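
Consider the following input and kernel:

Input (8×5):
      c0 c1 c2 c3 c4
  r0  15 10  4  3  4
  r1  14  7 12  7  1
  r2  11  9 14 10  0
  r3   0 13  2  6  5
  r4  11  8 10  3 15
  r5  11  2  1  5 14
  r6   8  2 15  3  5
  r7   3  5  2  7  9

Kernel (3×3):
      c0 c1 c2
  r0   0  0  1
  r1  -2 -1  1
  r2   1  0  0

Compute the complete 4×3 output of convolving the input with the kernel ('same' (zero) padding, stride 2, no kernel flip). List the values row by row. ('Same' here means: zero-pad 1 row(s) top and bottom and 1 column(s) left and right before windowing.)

-5 -14 -3
5 -2 -14
10 -15 -16
-4 -6 -4

Output[0,0]: The receptive field on the zero-padded input at this output position is [0 0 0 / 0 15 10 / 0 14 7]. Elementwise product with the kernel and sum: 0·1 + 0·-2 + 15·-1 + 10·1 + 0·1.
Output[0,1]: The receptive field on the zero-padded input at this output position is [0 0 0 / 10 4 3 / 7 12 7]. Elementwise product with the kernel and sum: 0·1 + 10·-2 + 4·-1 + 3·1 + 7·1.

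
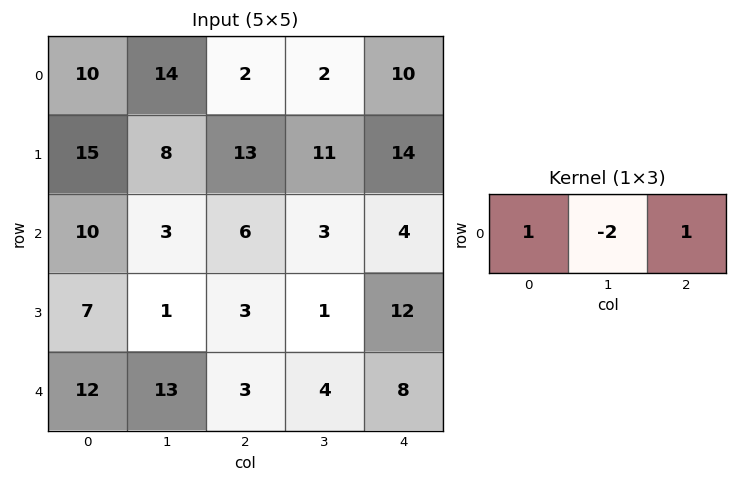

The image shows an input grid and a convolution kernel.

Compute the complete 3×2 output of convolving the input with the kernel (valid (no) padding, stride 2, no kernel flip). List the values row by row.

Output[0,0]: The receptive field on the input at this output position is [10 14 2]. Elementwise product with the kernel and sum: 10·1 + 14·-2 + 2·1.
Output[0,1]: The receptive field on the input at this output position is [2 2 10]. Elementwise product with the kernel and sum: 2·1 + 2·-2 + 10·1.

-16 8
10 4
-11 3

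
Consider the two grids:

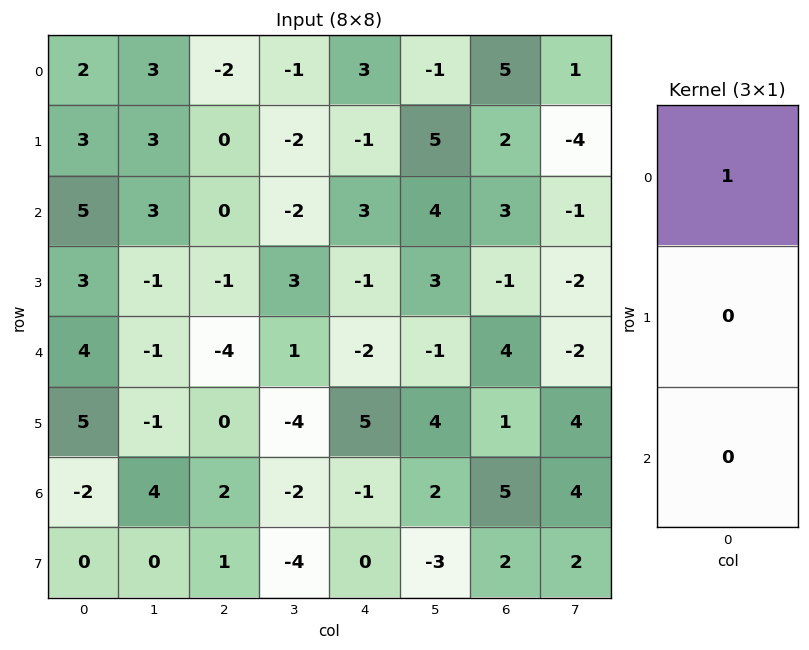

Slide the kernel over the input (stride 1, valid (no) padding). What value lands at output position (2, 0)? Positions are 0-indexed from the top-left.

5

The receptive field on the input at this output position is [5 / 3 / 4]. Elementwise product with the kernel and sum: 5·1.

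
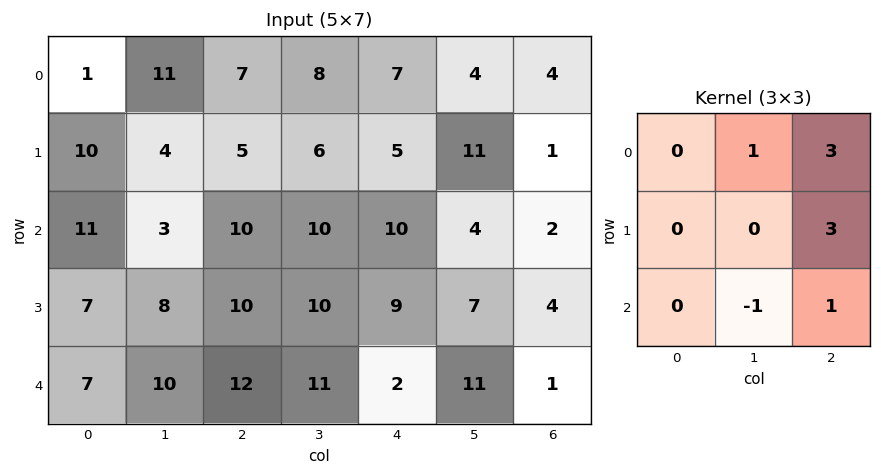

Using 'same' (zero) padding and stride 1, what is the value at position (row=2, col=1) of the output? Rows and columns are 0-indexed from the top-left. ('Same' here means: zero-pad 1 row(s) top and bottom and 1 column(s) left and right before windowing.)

51

The receptive field on the zero-padded input at this output position is [10 4 5 / 11 3 10 / 7 8 10]. Elementwise product with the kernel and sum: 4·1 + 5·3 + 10·3 + 8·-1 + 10·1.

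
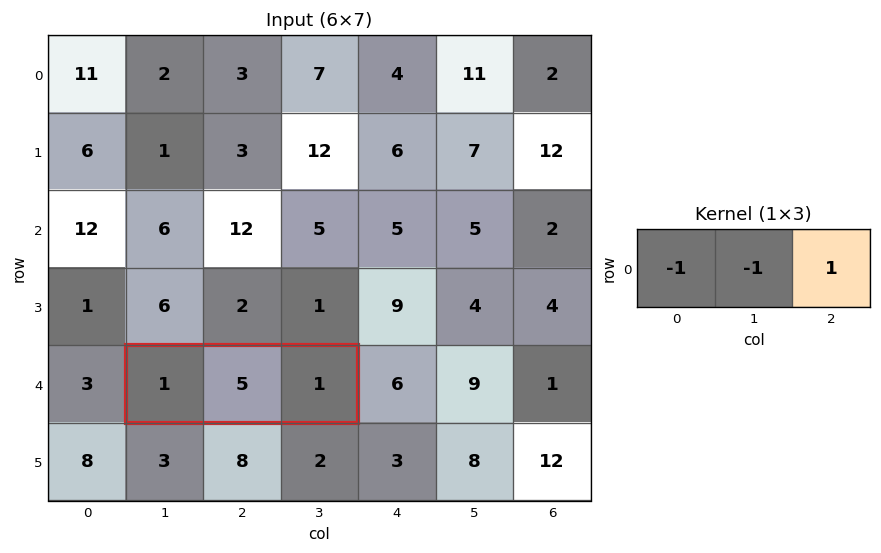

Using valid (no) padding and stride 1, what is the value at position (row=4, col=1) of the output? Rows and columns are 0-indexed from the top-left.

The receptive field on the input at this output position is [1 5 1]. Elementwise product with the kernel and sum: 1·-1 + 5·-1 + 1·1.

-5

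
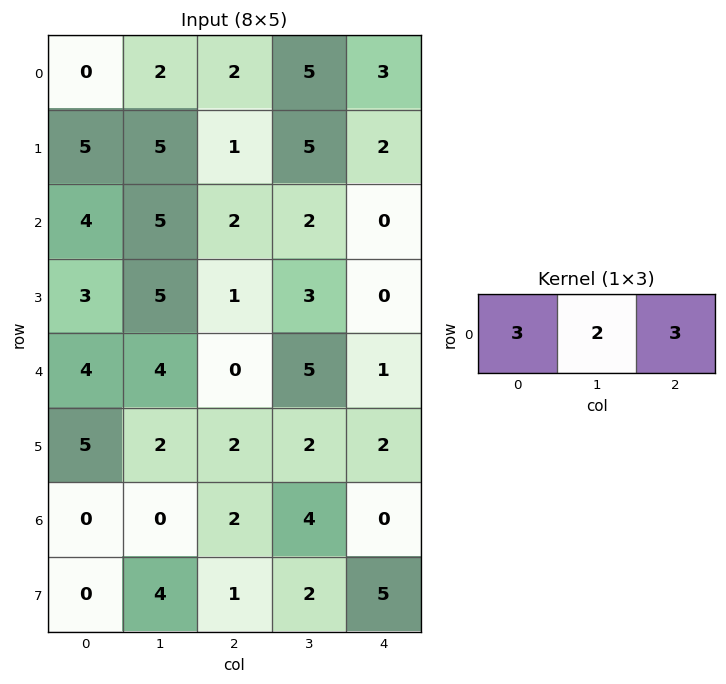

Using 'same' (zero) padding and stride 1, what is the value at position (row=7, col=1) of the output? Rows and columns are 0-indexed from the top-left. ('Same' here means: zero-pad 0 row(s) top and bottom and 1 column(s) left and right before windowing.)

The receptive field on the zero-padded input at this output position is [0 4 1]. Elementwise product with the kernel and sum: 0·3 + 4·2 + 1·3.

11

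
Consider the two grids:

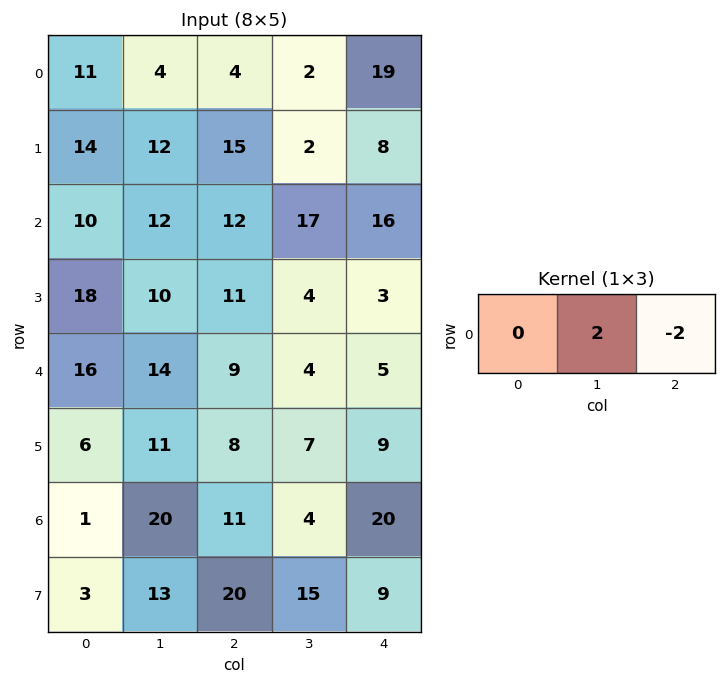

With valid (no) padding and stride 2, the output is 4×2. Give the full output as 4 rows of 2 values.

0 -34
0 2
10 -2
18 -32

Output[0,0]: The receptive field on the input at this output position is [11 4 4]. Elementwise product with the kernel and sum: 4·2 + 4·-2.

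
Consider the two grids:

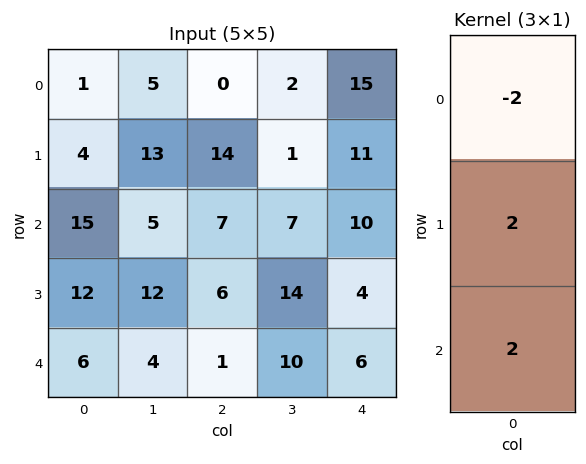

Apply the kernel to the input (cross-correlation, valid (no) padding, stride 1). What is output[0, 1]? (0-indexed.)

26

The receptive field on the input at this output position is [5 / 13 / 5]. Elementwise product with the kernel and sum: 5·-2 + 13·2 + 5·2.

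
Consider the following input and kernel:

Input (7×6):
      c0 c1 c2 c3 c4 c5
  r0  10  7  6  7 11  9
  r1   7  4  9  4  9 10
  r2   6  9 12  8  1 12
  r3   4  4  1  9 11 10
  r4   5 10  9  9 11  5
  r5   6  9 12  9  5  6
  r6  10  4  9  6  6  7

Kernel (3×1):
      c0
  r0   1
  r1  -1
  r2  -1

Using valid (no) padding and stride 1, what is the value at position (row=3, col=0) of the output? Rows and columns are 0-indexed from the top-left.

-7

The receptive field on the input at this output position is [4 / 5 / 6]. Elementwise product with the kernel and sum: 4·1 + 5·-1 + 6·-1.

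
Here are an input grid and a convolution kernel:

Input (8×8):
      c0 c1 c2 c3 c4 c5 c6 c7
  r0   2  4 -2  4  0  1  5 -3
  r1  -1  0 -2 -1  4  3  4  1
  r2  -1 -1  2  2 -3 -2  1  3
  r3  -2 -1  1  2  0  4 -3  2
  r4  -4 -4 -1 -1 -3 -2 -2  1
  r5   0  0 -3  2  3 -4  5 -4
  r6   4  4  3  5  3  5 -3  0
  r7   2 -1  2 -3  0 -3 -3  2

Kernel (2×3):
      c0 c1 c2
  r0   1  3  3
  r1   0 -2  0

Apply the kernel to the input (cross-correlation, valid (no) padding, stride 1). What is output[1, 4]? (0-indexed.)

29

The receptive field on the input at this output position is [4 3 4 / -3 -2 1]. Elementwise product with the kernel and sum: 4·1 + 3·3 + 4·3 + -2·-2.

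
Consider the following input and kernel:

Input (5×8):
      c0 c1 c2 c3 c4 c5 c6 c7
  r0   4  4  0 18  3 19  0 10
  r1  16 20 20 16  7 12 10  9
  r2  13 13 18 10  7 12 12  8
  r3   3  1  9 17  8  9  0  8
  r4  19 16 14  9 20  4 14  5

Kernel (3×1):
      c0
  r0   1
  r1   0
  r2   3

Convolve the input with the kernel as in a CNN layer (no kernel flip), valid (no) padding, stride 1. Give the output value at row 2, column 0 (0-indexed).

70

The receptive field on the input at this output position is [13 / 3 / 19]. Elementwise product with the kernel and sum: 13·1 + 19·3.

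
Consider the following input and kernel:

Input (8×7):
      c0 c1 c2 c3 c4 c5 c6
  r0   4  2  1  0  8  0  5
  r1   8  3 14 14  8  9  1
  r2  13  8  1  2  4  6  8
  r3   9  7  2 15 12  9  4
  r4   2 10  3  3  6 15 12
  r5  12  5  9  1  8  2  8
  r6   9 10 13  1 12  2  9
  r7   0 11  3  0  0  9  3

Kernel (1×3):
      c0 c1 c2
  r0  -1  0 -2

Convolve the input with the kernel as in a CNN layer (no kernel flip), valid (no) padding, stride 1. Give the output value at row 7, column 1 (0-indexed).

-11

The receptive field on the input at this output position is [11 3 0]. Elementwise product with the kernel and sum: 11·-1 + 0·-2.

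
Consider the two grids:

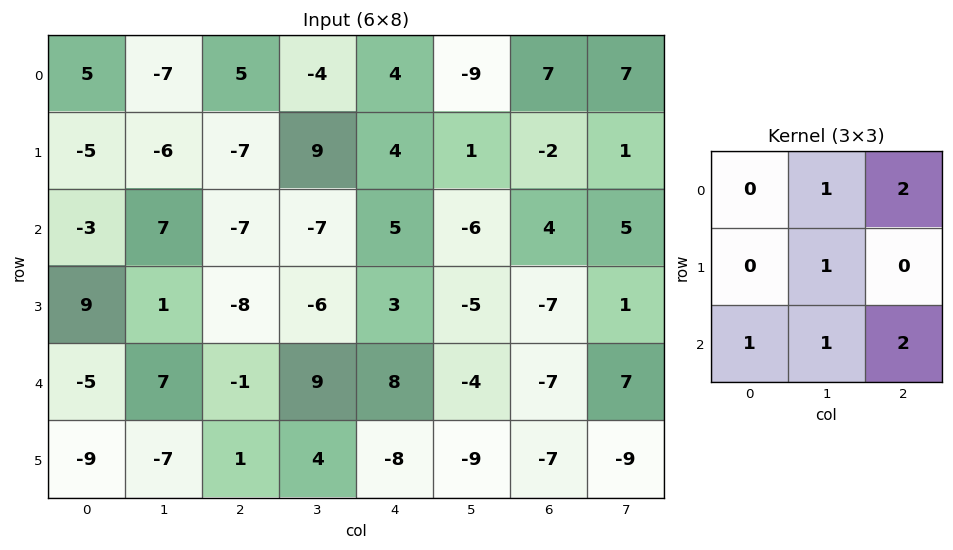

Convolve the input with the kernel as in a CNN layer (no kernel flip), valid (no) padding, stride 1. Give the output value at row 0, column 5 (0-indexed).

27

The receptive field on the input at this output position is [-9 7 7 / 1 -2 1 / -6 4 5]. Elementwise product with the kernel and sum: 7·1 + 7·2 + -2·1 + -6·1 + 4·1 + 5·2.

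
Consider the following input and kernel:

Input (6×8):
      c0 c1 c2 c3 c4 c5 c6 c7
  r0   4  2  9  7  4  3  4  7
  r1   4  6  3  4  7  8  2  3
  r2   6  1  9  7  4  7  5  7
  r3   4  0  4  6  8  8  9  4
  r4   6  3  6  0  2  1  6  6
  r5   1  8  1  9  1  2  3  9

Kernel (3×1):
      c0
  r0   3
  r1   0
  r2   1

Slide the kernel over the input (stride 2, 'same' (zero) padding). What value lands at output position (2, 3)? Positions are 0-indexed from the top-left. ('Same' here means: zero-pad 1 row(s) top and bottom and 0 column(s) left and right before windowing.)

The receptive field on the zero-padded input at this output position is [9 / 6 / 3]. Elementwise product with the kernel and sum: 9·3 + 3·1.

30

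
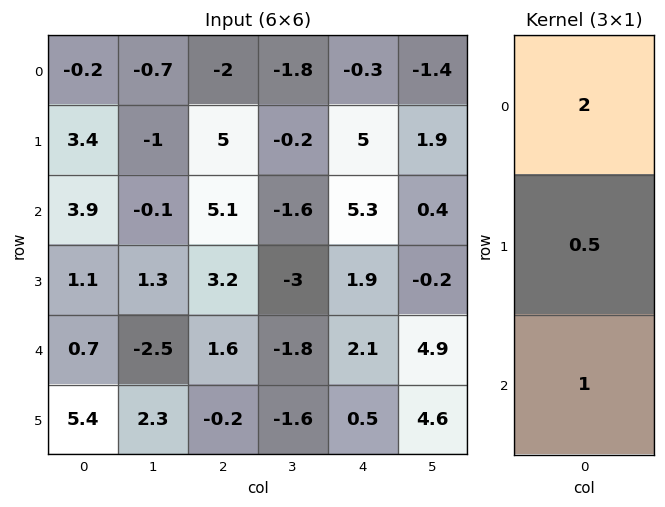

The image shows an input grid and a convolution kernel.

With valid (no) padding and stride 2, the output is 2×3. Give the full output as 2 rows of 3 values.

Output[0,0]: The receptive field on the input at this output position is [-0.2 / 3.4 / 3.9]. Elementwise product with the kernel and sum: -0.2·2 + 3.4·0.5 + 3.9·1.
Output[0,1]: The receptive field on the input at this output position is [-2 / 5 / 5.1]. Elementwise product with the kernel and sum: -2·2 + 5·0.5 + 5.1·1.

5.2 3.6 7.2
9.05 13.4 13.65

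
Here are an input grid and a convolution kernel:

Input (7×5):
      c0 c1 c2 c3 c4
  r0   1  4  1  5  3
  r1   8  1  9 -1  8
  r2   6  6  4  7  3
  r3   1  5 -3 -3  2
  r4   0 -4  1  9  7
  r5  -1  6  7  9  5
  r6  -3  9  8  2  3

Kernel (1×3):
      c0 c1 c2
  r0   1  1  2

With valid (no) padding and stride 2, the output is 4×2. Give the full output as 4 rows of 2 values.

Output[0,0]: The receptive field on the input at this output position is [1 4 1]. Elementwise product with the kernel and sum: 1·1 + 4·1 + 1·2.
Output[0,1]: The receptive field on the input at this output position is [1 5 3]. Elementwise product with the kernel and sum: 1·1 + 5·1 + 3·2.

7 12
20 17
-2 24
22 16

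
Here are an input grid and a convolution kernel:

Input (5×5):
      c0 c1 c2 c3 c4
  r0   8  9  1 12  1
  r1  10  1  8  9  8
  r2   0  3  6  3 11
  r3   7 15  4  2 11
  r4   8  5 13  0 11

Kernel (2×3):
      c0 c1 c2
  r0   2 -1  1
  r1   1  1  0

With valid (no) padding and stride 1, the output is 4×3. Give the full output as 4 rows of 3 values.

Output[0,0]: The receptive field on the input at this output position is [8 9 1 / 10 1 8]. Elementwise product with the kernel and sum: 8·2 + 9·-1 + 1·1 + 10·1 + 1·1.
Output[0,1]: The receptive field on the input at this output position is [9 1 12 / 1 8 9]. Elementwise product with the kernel and sum: 9·2 + 1·-1 + 12·1 + 1·1 + 8·1.

19 38 8
30 12 24
25 22 26
16 46 30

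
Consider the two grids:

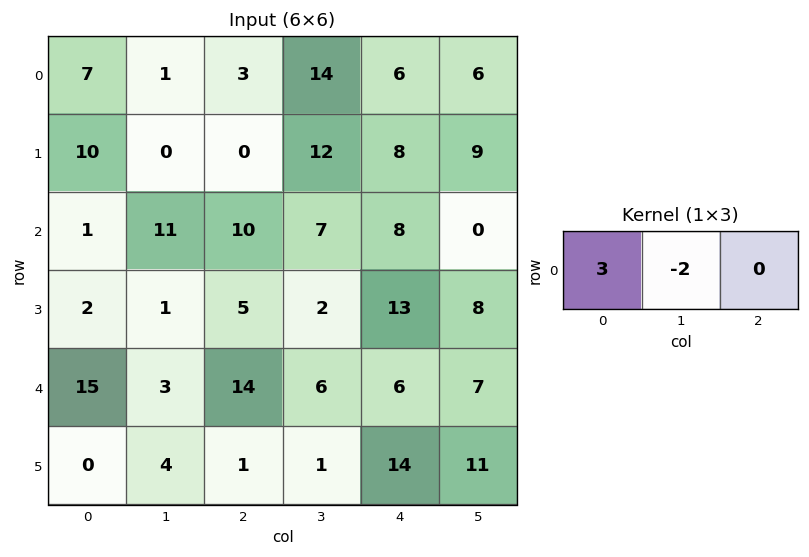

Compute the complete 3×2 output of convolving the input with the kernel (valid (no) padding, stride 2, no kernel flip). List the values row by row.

19 -19
-19 16
39 30

Output[0,0]: The receptive field on the input at this output position is [7 1 3]. Elementwise product with the kernel and sum: 7·3 + 1·-2.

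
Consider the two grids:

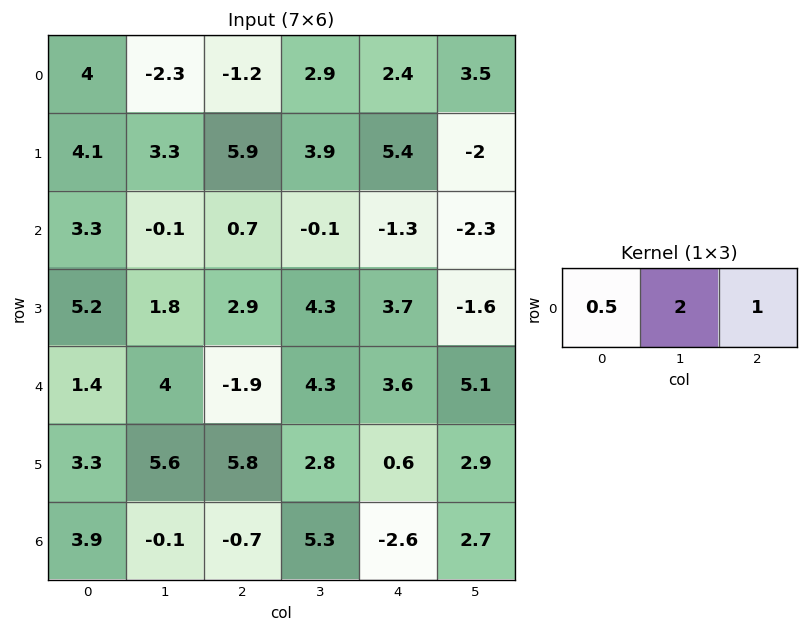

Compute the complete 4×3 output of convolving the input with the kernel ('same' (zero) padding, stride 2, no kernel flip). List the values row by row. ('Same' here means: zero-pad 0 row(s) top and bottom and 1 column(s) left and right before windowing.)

Output[0,0]: The receptive field on the zero-padded input at this output position is [0 4 -2.3]. Elementwise product with the kernel and sum: 0·0.5 + 4·2 + -2.3·1.

5.7 -0.65 9.75
6.5 1.25 -4.95
6.8 2.5 14.45
7.7 3.85 0.15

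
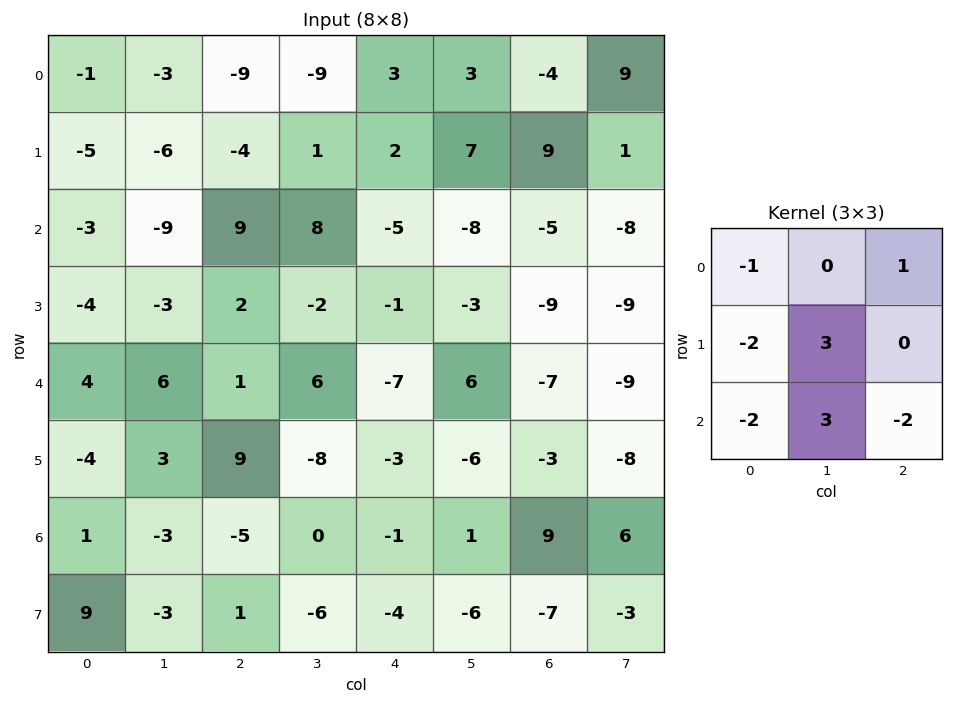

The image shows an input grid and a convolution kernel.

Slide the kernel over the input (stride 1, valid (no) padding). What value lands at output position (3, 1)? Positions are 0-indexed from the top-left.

The receptive field on the input at this output position is [-3 2 -2 / 6 1 6 / 3 9 -8]. Elementwise product with the kernel and sum: -3·-1 + -2·1 + 6·-2 + 1·3 + 3·-2 + 9·3 + -8·-2.

29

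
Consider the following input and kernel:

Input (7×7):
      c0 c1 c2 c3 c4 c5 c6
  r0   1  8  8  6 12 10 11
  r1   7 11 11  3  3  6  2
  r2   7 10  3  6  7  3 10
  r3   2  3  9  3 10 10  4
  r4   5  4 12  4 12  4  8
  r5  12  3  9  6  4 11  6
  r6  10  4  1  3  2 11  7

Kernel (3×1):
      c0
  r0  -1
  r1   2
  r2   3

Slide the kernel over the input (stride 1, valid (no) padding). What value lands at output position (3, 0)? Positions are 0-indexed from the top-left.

The receptive field on the input at this output position is [2 / 5 / 12]. Elementwise product with the kernel and sum: 2·-1 + 5·2 + 12·3.

44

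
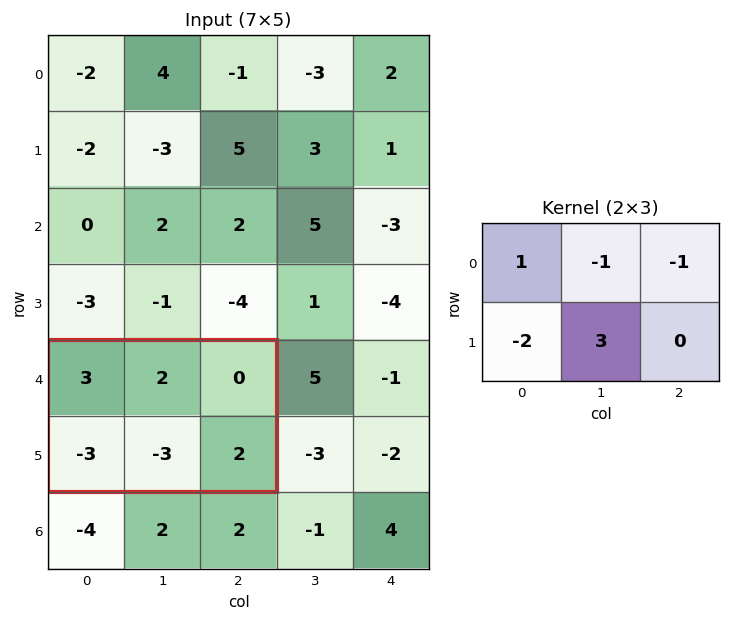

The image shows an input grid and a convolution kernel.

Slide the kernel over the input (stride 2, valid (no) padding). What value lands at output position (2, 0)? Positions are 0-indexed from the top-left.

-2

The receptive field on the input at this output position is [3 2 0 / -3 -3 2]. Elementwise product with the kernel and sum: 3·1 + 2·-1 + 0·-1 + -3·-2 + -3·3.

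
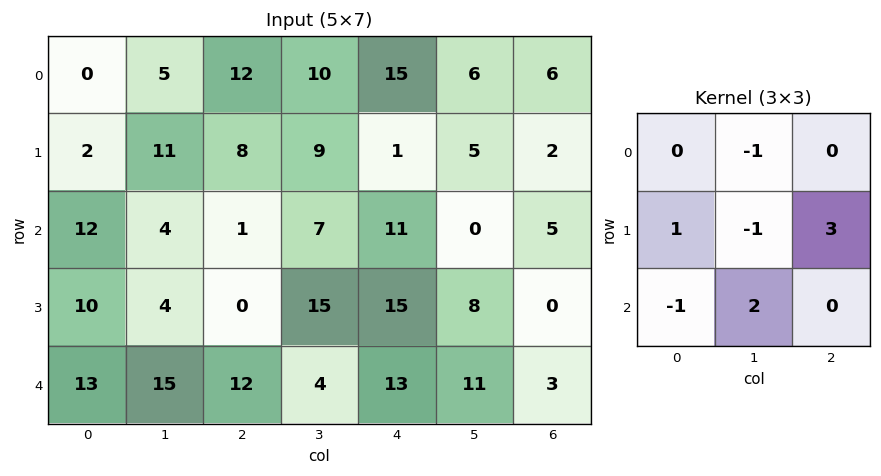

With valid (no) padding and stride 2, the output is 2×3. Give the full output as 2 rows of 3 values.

Output[0,0]: The receptive field on the input at this output position is [0 5 12 / 2 11 8 / 12 4 1]. Elementwise product with the kernel and sum: 5·-1 + 2·1 + 11·-1 + 8·3 + 12·-1 + 4·2.

6 5 -15
19 19 16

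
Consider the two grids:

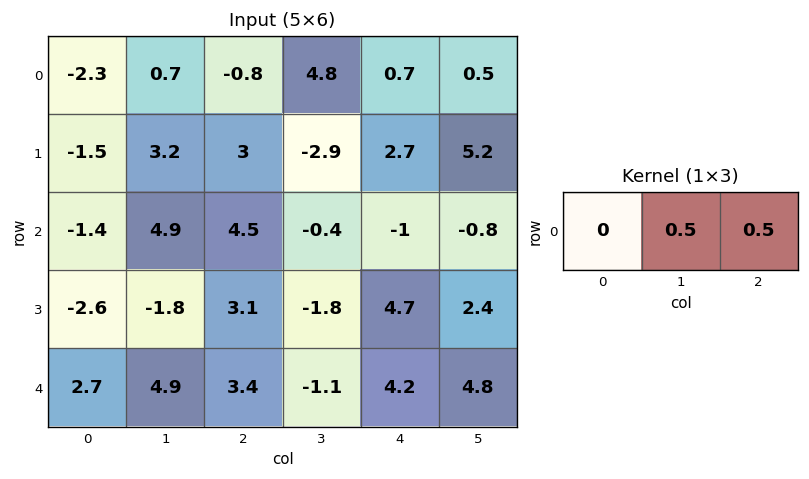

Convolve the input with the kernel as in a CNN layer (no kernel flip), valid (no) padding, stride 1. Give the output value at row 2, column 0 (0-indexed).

The receptive field on the input at this output position is [-1.4 4.9 4.5]. Elementwise product with the kernel and sum: 4.9·0.5 + 4.5·0.5.

4.7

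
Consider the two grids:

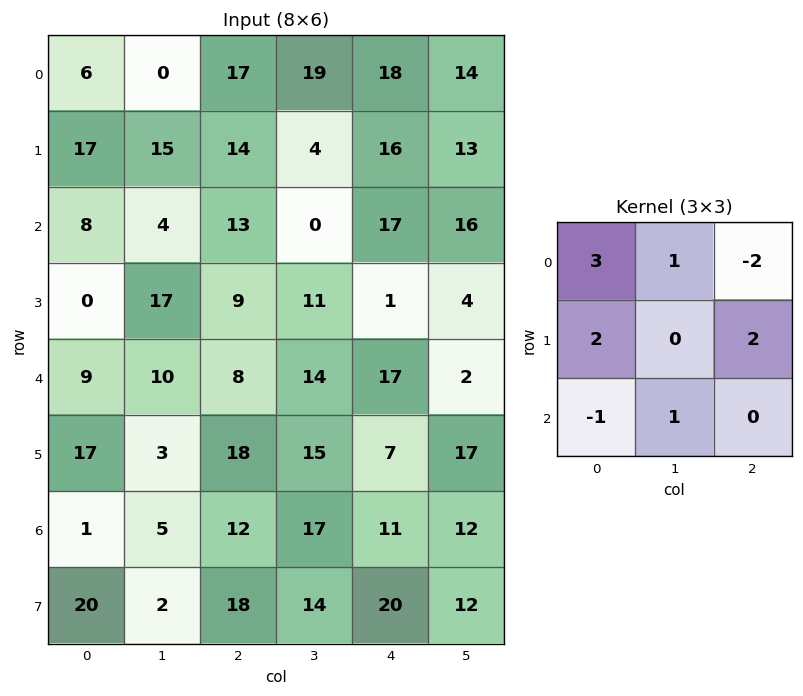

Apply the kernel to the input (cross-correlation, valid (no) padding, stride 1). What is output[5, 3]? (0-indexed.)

The receptive field on the input at this output position is [15 7 17 / 17 11 12 / 14 20 12]. Elementwise product with the kernel and sum: 15·3 + 7·1 + 17·-2 + 17·2 + 12·2 + 14·-1 + 20·1.

82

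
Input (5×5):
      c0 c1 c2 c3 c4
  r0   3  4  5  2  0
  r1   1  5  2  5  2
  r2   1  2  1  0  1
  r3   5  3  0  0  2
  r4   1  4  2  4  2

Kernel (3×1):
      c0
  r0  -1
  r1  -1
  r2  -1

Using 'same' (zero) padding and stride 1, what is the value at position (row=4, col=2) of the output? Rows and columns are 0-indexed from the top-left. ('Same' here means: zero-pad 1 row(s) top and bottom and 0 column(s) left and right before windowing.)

The receptive field on the zero-padded input at this output position is [0 / 2 / 0]. Elementwise product with the kernel and sum: 0·-1 + 2·-1 + 0·-1.

-2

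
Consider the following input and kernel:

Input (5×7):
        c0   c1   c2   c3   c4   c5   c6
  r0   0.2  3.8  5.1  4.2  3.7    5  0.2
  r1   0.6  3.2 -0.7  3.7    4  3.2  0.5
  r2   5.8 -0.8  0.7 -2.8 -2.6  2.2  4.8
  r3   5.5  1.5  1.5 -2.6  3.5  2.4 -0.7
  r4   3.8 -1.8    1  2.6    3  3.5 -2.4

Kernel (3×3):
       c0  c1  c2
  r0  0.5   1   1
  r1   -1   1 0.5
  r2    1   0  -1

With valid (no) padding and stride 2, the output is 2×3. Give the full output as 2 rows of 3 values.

16.35 20.15 -0.9
2.35 -9.4 9.65

Output[0,0]: The receptive field on the input at this output position is [0.2 3.8 5.1 / 0.6 3.2 -0.7 / 5.8 -0.8 0.7]. Elementwise product with the kernel and sum: 0.2·0.5 + 3.8·1 + 5.1·1 + 0.6·-1 + 3.2·1 + -0.7·0.5 + 5.8·1 + 0.7·-1.
Output[0,1]: The receptive field on the input at this output position is [5.1 4.2 3.7 / -0.7 3.7 4 / 0.7 -2.8 -2.6]. Elementwise product with the kernel and sum: 5.1·0.5 + 4.2·1 + 3.7·1 + -0.7·-1 + 3.7·1 + 4·0.5 + 0.7·1 + -2.6·-1.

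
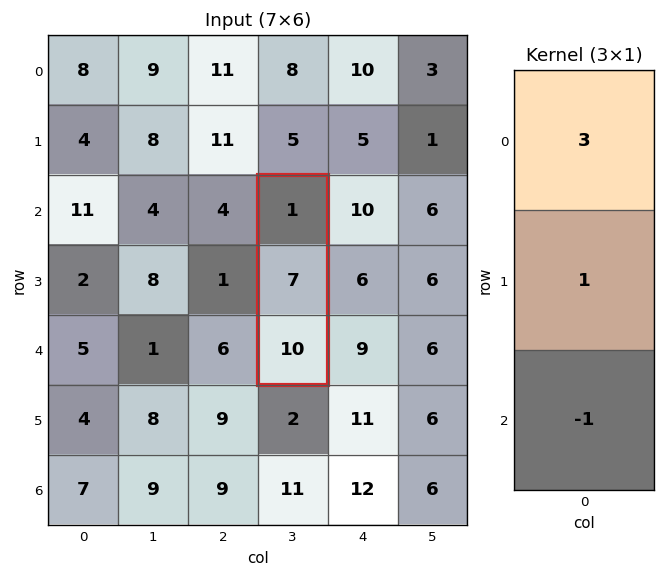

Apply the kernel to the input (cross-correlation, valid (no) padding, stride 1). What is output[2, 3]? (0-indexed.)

The receptive field on the input at this output position is [1 / 7 / 10]. Elementwise product with the kernel and sum: 1·3 + 7·1 + 10·-1.

0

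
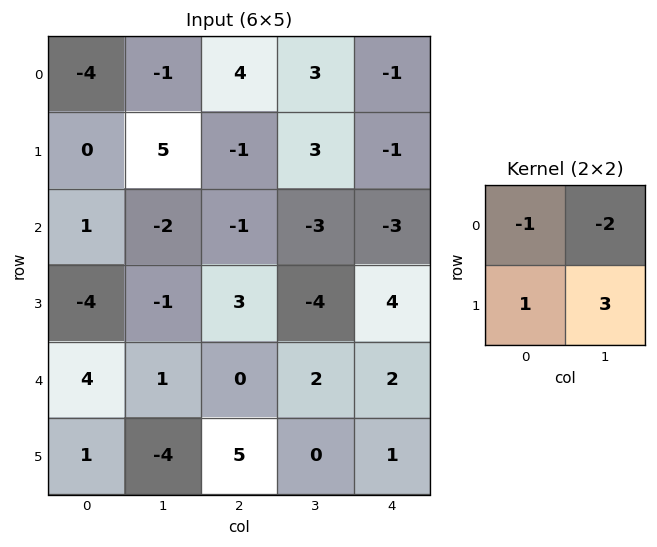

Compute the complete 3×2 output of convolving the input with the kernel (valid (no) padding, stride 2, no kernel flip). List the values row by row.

21 -2
-4 -2
-17 1

Output[0,0]: The receptive field on the input at this output position is [-4 -1 / 0 5]. Elementwise product with the kernel and sum: -4·-1 + -1·-2 + 0·1 + 5·3.
Output[0,1]: The receptive field on the input at this output position is [4 3 / -1 3]. Elementwise product with the kernel and sum: 4·-1 + 3·-2 + -1·1 + 3·3.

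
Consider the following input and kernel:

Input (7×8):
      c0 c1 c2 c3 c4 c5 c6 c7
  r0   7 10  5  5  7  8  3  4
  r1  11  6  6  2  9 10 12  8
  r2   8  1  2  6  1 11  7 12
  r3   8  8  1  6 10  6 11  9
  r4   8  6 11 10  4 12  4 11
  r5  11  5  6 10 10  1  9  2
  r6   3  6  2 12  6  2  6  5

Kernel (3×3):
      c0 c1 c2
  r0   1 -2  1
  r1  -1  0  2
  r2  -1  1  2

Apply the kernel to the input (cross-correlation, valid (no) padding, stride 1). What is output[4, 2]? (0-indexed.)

The receptive field on the input at this output position is [11 10 4 / 6 10 10 / 2 12 6]. Elementwise product with the kernel and sum: 11·1 + 10·-2 + 4·1 + 6·-1 + 10·2 + 2·-1 + 12·1 + 6·2.

31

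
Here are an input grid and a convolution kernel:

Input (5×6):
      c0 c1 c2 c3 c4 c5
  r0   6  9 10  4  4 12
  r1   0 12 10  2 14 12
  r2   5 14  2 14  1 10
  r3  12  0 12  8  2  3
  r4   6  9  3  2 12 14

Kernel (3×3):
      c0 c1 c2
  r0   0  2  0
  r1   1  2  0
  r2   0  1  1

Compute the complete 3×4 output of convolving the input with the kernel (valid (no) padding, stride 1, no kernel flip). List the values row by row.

58 68 37 49
69 58 44 49
52 33 70 40

Output[0,0]: The receptive field on the input at this output position is [6 9 10 / 0 12 10 / 5 14 2]. Elementwise product with the kernel and sum: 9·2 + 0·1 + 12·2 + 14·1 + 2·1.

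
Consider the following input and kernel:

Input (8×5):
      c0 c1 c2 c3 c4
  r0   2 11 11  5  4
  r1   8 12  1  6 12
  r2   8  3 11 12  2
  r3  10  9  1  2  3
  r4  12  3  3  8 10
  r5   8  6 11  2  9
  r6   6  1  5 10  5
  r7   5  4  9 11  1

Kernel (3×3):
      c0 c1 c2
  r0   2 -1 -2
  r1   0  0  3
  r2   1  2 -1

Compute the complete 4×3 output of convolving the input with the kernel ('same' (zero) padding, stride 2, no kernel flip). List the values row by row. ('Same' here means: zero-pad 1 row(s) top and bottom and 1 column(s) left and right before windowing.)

37 23 30
-12 56 8
-9 63 21
-11 38 8

Output[0,0]: The receptive field on the zero-padded input at this output position is [0 0 0 / 0 2 11 / 0 8 12]. Elementwise product with the kernel and sum: 0·2 + 0·-1 + 0·-2 + 11·3 + 0·1 + 8·2 + 12·-1.
Output[0,1]: The receptive field on the zero-padded input at this output position is [0 0 0 / 11 11 5 / 12 1 6]. Elementwise product with the kernel and sum: 0·2 + 0·-1 + 0·-2 + 5·3 + 12·1 + 1·2 + 6·-1.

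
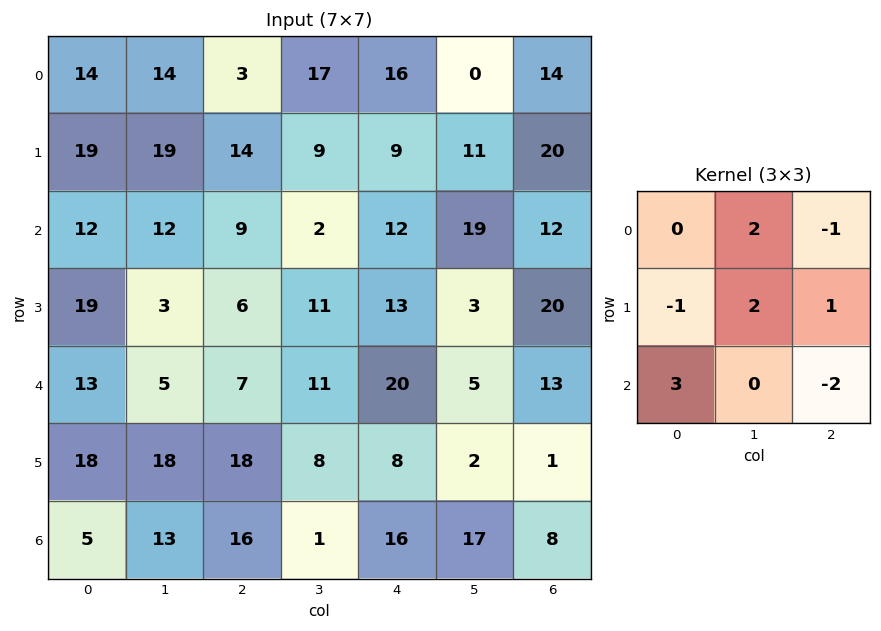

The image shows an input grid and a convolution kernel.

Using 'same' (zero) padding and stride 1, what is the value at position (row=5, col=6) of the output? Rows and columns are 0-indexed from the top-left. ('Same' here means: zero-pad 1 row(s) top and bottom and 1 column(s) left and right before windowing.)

The receptive field on the zero-padded input at this output position is [5 13 0 / 2 1 0 / 17 8 0]. Elementwise product with the kernel and sum: 13·2 + 0·-1 + 2·-1 + 1·2 + 0·1 + 17·3 + 0·-2.

77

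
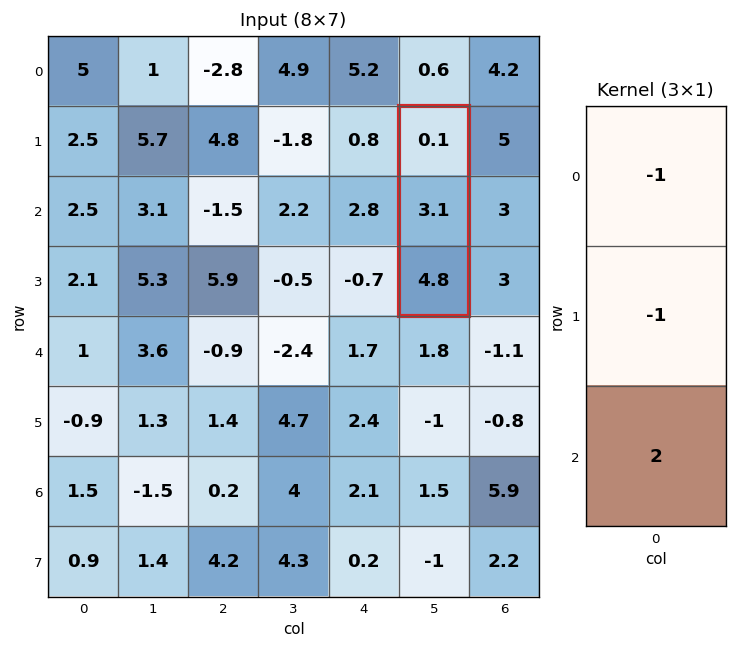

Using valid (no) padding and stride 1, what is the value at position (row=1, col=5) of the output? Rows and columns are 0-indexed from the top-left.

The receptive field on the input at this output position is [0.1 / 3.1 / 4.8]. Elementwise product with the kernel and sum: 0.1·-1 + 3.1·-1 + 4.8·2.

6.4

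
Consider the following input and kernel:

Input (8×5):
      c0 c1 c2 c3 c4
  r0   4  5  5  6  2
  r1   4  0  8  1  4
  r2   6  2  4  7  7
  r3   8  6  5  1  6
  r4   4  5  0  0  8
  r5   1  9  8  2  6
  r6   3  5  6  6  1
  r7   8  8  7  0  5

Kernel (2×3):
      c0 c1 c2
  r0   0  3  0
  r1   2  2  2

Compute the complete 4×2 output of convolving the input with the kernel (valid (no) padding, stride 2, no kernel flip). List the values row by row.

Output[0,0]: The receptive field on the input at this output position is [4 5 5 / 4 0 8]. Elementwise product with the kernel and sum: 5·3 + 4·2 + 0·2 + 8·2.

39 44
44 45
51 32
61 42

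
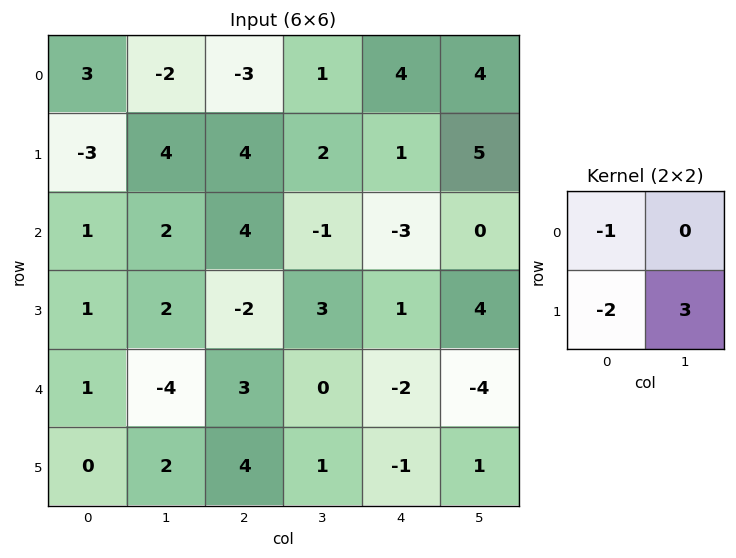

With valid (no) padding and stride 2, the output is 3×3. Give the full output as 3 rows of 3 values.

Output[0,0]: The receptive field on the input at this output position is [3 -2 / -3 4]. Elementwise product with the kernel and sum: 3·-1 + -3·-2 + 4·3.
Output[0,1]: The receptive field on the input at this output position is [-3 1 / 4 2]. Elementwise product with the kernel and sum: -3·-1 + 4·-2 + 2·3.

15 1 9
3 9 13
5 -8 7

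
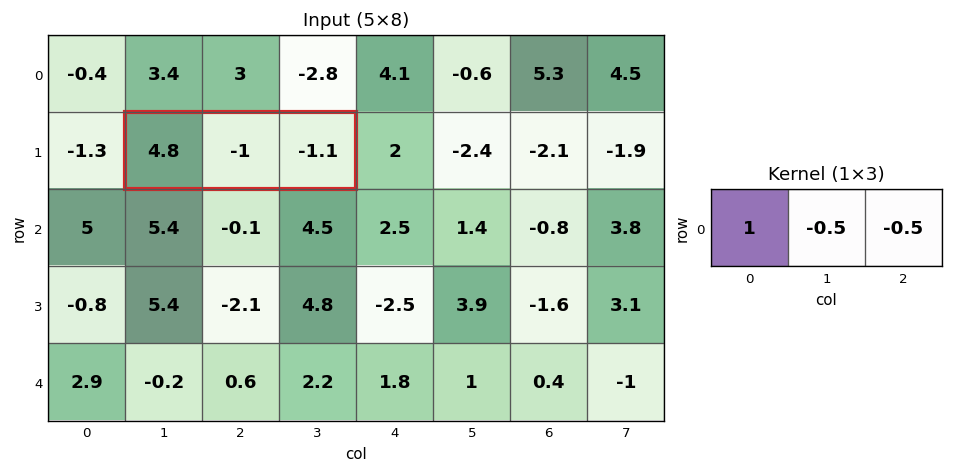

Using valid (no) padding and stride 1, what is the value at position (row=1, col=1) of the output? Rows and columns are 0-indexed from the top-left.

5.85

The receptive field on the input at this output position is [4.8 -1 -1.1]. Elementwise product with the kernel and sum: 4.8·1 + -1·-0.5 + -1.1·-0.5.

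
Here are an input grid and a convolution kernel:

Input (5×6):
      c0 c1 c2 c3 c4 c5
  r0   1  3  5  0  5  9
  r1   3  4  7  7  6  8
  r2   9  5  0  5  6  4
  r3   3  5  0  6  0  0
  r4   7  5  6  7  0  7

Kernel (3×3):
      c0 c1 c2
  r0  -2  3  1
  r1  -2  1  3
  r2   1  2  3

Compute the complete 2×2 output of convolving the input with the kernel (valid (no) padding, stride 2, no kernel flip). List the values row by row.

50 34
31 47

Output[0,0]: The receptive field on the input at this output position is [1 3 5 / 3 4 7 / 9 5 0]. Elementwise product with the kernel and sum: 1·-2 + 3·3 + 5·1 + 3·-2 + 4·1 + 7·3 + 9·1 + 5·2 + 0·3.
Output[0,1]: The receptive field on the input at this output position is [5 0 5 / 7 7 6 / 0 5 6]. Elementwise product with the kernel and sum: 5·-2 + 0·3 + 5·1 + 7·-2 + 7·1 + 6·3 + 0·1 + 5·2 + 6·3.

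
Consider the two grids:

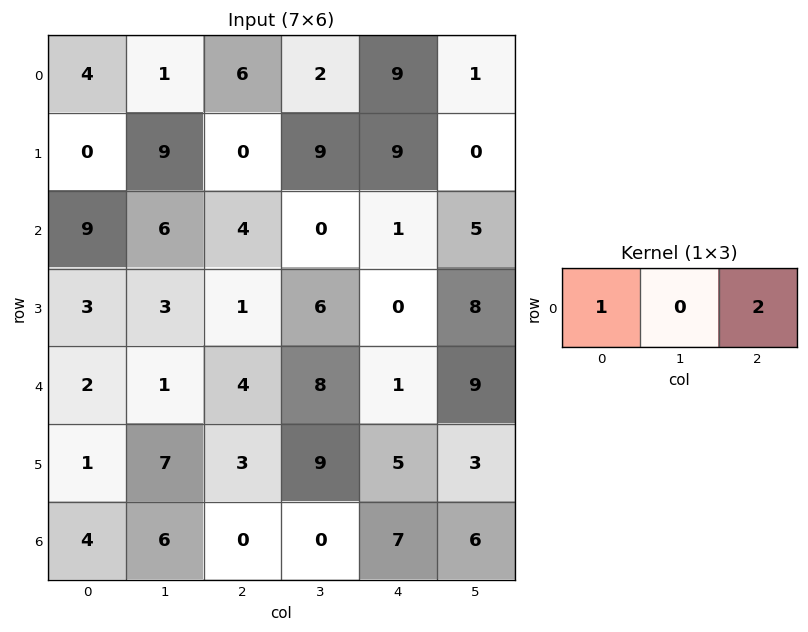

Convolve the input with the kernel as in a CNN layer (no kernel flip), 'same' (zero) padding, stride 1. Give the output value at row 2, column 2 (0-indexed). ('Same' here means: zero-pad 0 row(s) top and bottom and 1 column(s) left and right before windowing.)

6

The receptive field on the zero-padded input at this output position is [6 4 0]. Elementwise product with the kernel and sum: 6·1 + 0·2.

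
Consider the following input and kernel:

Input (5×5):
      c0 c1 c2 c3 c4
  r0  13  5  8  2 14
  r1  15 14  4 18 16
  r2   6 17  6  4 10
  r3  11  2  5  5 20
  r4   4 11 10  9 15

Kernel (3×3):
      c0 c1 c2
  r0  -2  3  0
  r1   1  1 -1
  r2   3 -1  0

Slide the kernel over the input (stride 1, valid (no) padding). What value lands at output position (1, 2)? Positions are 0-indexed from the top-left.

The receptive field on the input at this output position is [4 18 16 / 6 4 10 / 5 5 20]. Elementwise product with the kernel and sum: 4·-2 + 18·3 + 6·1 + 4·1 + 10·-1 + 5·3 + 5·-1.

56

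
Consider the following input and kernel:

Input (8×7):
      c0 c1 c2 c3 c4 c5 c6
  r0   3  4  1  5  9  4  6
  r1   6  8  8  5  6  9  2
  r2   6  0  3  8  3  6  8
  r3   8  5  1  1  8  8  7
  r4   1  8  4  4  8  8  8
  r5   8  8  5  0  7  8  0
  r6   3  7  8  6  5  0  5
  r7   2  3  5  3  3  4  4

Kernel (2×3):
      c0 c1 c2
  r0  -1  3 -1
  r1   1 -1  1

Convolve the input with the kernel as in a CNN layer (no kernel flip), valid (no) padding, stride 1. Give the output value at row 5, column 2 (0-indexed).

-5

The receptive field on the input at this output position is [5 0 7 / 8 6 5]. Elementwise product with the kernel and sum: 5·-1 + 0·3 + 7·-1 + 8·1 + 6·-1 + 5·1.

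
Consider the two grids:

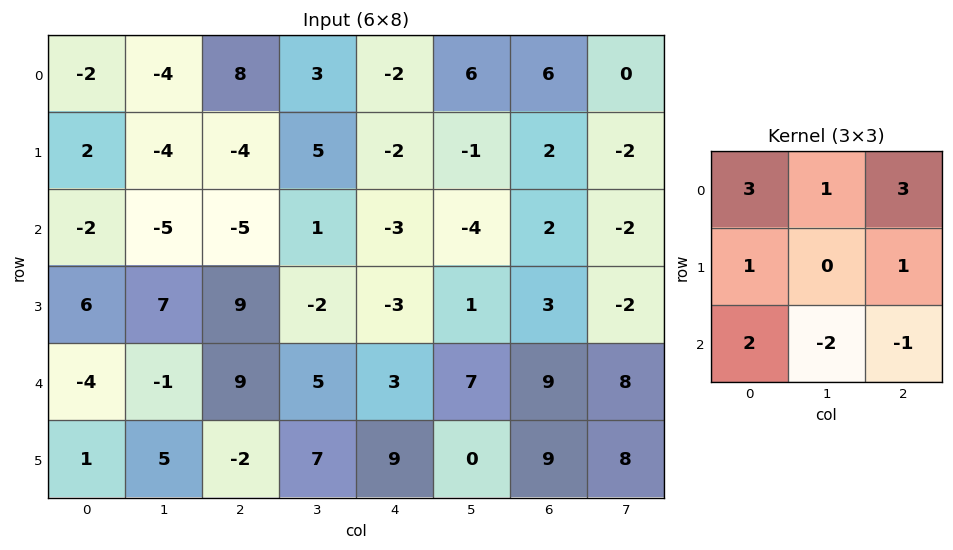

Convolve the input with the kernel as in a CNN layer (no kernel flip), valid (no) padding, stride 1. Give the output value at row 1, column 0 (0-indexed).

The receptive field on the input at this output position is [2 -4 -4 / -2 -5 -5 / 6 7 9]. Elementwise product with the kernel and sum: 2·3 + -4·1 + -4·3 + -2·1 + -5·1 + 6·2 + 7·-2 + 9·-1.

-28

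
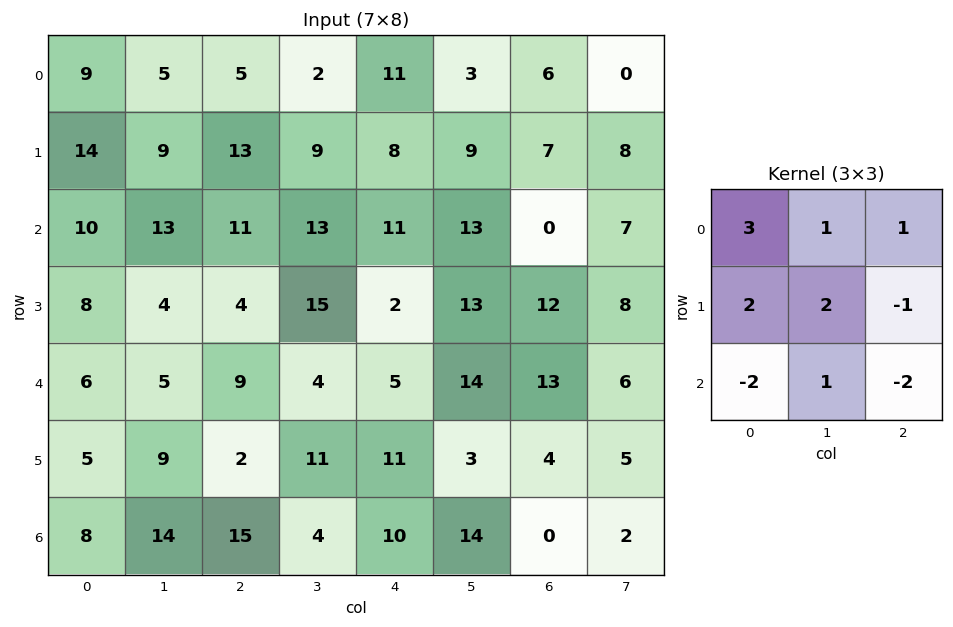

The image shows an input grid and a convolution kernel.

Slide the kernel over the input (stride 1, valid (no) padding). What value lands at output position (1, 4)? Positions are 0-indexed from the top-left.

73

The receptive field on the input at this output position is [8 9 7 / 11 13 0 / 2 13 12]. Elementwise product with the kernel and sum: 8·3 + 9·1 + 7·1 + 11·2 + 13·2 + 0·-1 + 2·-2 + 13·1 + 12·-2.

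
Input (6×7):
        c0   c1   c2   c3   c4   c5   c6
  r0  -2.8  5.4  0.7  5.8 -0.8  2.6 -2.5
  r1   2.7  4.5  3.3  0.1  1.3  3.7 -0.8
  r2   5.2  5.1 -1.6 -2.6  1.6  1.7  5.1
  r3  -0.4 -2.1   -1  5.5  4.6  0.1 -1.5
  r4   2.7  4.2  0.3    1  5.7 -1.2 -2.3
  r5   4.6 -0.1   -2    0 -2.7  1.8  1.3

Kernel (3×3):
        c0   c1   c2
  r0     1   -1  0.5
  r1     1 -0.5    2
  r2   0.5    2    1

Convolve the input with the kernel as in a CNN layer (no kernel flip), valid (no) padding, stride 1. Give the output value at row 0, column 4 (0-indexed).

2.5

The receptive field on the input at this output position is [-0.8 2.6 -2.5 / 1.3 3.7 -0.8 / 1.6 1.7 5.1]. Elementwise product with the kernel and sum: -0.8·1 + 2.6·-1 + -2.5·0.5 + 1.3·1 + 3.7·-0.5 + -0.8·2 + 1.6·0.5 + 1.7·2 + 5.1·1.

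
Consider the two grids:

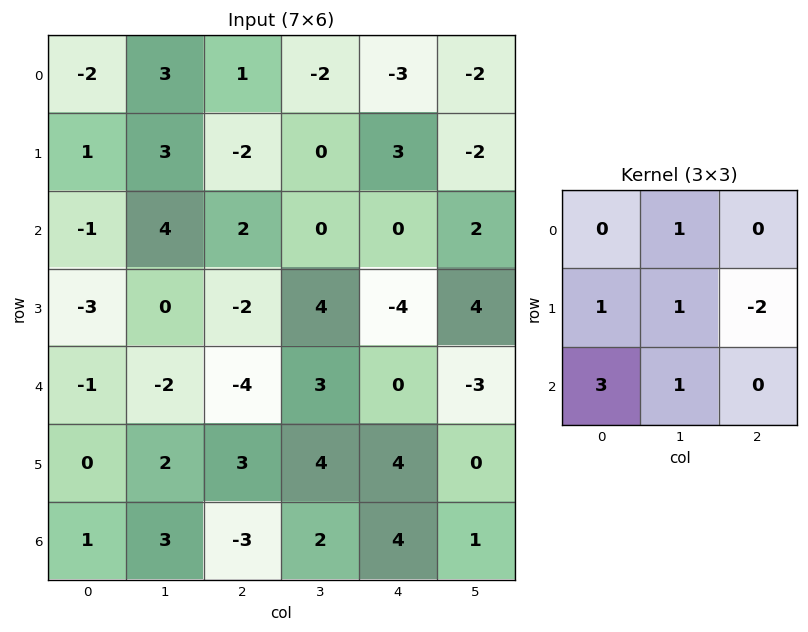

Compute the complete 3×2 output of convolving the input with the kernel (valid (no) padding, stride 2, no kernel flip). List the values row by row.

Output[0,0]: The receptive field on the input at this output position is [-2 3 1 / 1 3 -2 / -1 4 2]. Elementwise product with the kernel and sum: 3·1 + 1·1 + 3·1 + -2·-2 + -1·3 + 4·1.

12 -4
0 1
0 -5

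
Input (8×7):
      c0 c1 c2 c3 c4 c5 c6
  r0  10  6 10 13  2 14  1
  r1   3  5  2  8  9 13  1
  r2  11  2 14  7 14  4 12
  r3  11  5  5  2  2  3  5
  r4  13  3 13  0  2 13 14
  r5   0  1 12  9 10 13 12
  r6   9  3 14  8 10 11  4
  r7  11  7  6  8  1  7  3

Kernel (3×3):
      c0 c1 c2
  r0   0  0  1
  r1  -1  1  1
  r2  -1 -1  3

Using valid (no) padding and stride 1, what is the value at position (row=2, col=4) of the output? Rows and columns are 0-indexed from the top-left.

The receptive field on the input at this output position is [14 4 12 / 2 3 5 / 2 13 14]. Elementwise product with the kernel and sum: 12·1 + 2·-1 + 3·1 + 5·1 + 2·-1 + 13·-1 + 14·3.

45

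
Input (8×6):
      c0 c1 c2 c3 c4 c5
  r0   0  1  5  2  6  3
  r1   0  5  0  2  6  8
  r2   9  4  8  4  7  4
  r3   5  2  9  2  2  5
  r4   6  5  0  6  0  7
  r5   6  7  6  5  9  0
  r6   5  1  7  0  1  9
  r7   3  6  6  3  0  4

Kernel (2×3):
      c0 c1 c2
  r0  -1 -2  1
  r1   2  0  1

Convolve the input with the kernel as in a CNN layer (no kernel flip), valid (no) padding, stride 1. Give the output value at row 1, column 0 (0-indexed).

16

The receptive field on the input at this output position is [0 5 0 / 9 4 8]. Elementwise product with the kernel and sum: 0·-1 + 5·-2 + 0·1 + 9·2 + 8·1.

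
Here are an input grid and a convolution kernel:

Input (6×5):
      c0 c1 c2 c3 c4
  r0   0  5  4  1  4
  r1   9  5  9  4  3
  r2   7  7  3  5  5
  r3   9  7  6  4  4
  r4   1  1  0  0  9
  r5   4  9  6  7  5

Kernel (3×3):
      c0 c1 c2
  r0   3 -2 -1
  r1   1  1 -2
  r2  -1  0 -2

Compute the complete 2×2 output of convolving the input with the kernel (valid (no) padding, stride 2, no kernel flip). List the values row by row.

Output[0,0]: The receptive field on the input at this output position is [0 5 4 / 9 5 9 / 7 7 3]. Elementwise product with the kernel and sum: 0·3 + 5·-2 + 4·-1 + 9·1 + 5·1 + 9·-2 + 7·-1 + 3·-2.

-31 0
7 -22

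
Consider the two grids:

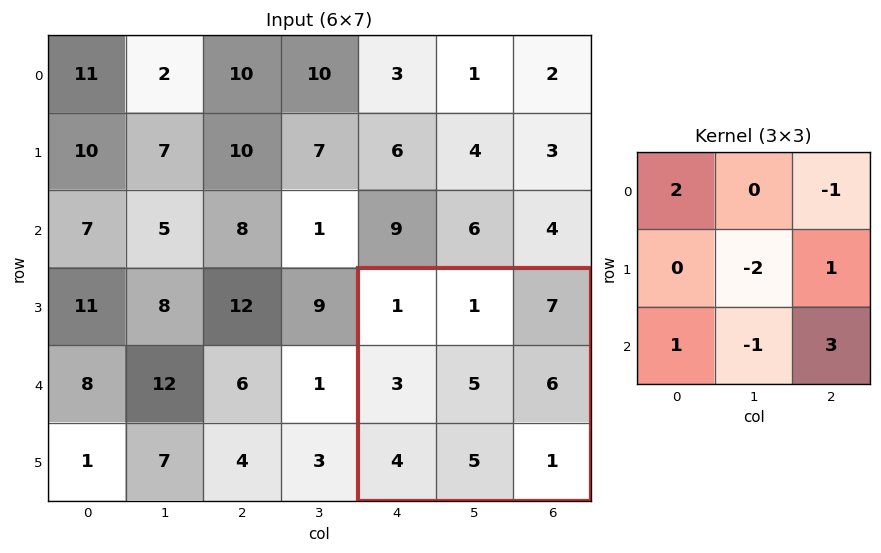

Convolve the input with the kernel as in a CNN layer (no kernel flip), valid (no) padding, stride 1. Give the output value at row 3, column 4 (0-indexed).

-7

The receptive field on the input at this output position is [1 1 7 / 3 5 6 / 4 5 1]. Elementwise product with the kernel and sum: 1·2 + 7·-1 + 5·-2 + 6·1 + 4·1 + 5·-1 + 1·3.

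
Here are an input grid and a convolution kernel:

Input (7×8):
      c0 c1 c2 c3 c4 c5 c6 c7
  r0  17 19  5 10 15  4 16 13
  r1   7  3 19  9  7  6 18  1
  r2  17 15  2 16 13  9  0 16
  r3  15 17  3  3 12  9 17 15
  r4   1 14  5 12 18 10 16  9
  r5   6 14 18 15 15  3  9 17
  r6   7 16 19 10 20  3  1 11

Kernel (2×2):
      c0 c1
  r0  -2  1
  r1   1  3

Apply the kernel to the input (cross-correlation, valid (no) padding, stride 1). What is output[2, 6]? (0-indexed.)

The receptive field on the input at this output position is [0 16 / 17 15]. Elementwise product with the kernel and sum: 0·-2 + 16·1 + 17·1 + 15·3.

78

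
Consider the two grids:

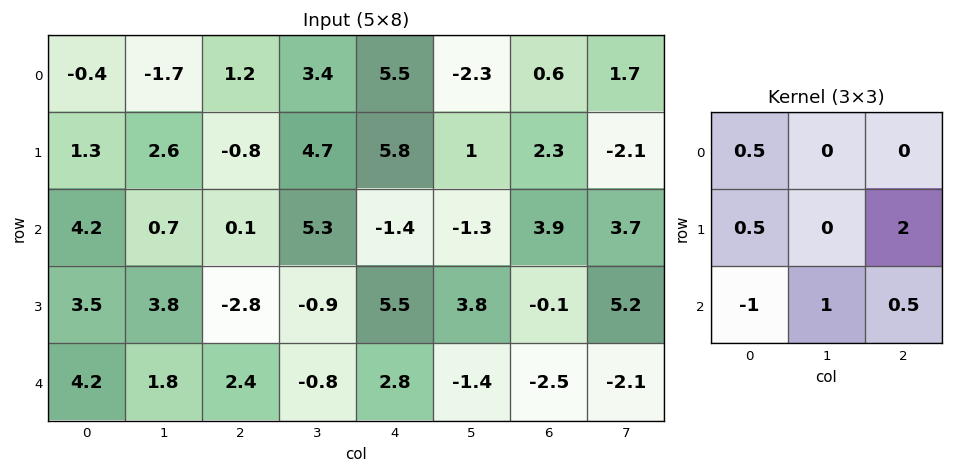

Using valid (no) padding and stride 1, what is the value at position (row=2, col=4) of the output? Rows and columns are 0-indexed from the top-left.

-3.6

The receptive field on the input at this output position is [-1.4 -1.3 3.9 / 5.5 3.8 -0.1 / 2.8 -1.4 -2.5]. Elementwise product with the kernel and sum: -1.4·0.5 + 5.5·0.5 + -0.1·2 + 2.8·-1 + -1.4·1 + -2.5·0.5.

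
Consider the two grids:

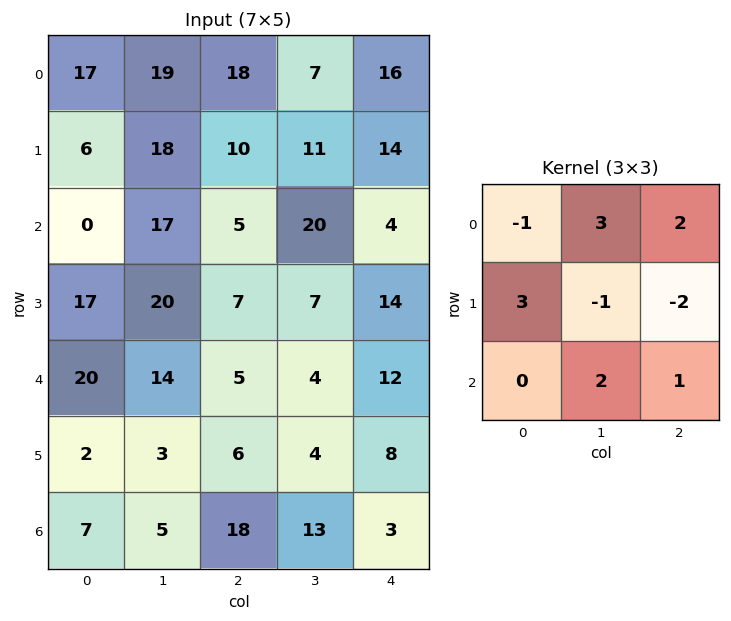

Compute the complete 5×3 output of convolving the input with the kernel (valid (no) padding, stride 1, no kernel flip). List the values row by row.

Output[0,0]: The receptive field on the input at this output position is [17 19 18 / 6 18 10 / 0 17 5]. Elementwise product with the kernel and sum: 17·-1 + 19·3 + 18·2 + 6·3 + 18·-1 + 10·-2 + 17·2 + 5·1.

95 101 70
88 61 66
111 91 69
105 60 45
51 53 58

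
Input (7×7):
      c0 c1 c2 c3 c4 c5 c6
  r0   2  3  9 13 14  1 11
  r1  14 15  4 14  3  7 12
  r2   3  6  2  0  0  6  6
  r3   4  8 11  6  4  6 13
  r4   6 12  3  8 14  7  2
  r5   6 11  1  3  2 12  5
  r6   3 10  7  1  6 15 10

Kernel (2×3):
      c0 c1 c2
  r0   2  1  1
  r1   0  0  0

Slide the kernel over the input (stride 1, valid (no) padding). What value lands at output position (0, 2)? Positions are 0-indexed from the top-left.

45

The receptive field on the input at this output position is [9 13 14 / 4 14 3]. Elementwise product with the kernel and sum: 9·2 + 13·1 + 14·1.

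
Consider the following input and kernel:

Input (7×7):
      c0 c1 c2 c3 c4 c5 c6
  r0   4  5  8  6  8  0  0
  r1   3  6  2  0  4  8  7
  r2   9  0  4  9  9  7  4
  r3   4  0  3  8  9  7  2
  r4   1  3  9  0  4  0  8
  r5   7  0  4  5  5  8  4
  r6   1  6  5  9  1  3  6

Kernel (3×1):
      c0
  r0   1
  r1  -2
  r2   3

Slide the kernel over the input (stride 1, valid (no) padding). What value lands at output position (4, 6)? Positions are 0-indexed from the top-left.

The receptive field on the input at this output position is [8 / 4 / 6]. Elementwise product with the kernel and sum: 8·1 + 4·-2 + 6·3.

18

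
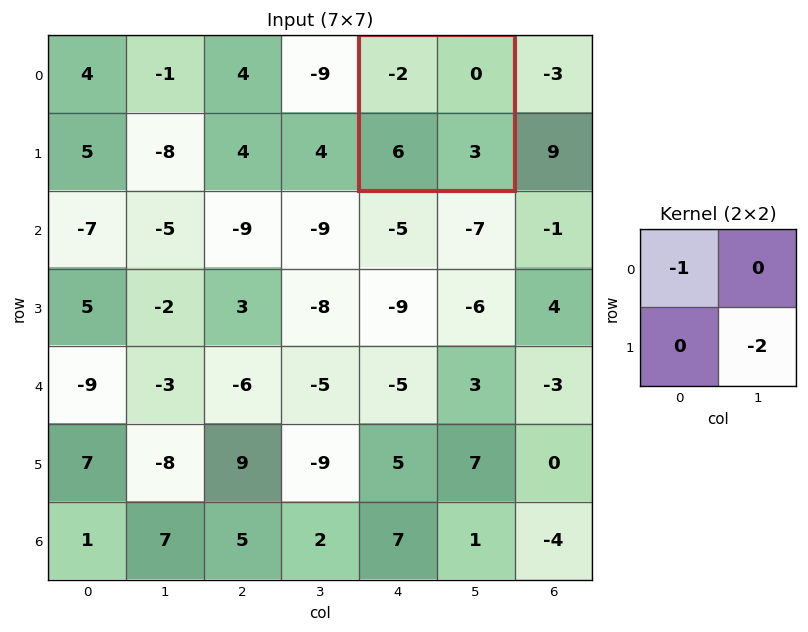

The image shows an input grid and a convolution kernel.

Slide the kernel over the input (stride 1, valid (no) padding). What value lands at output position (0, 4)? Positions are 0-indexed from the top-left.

-4

The receptive field on the input at this output position is [-2 0 / 6 3]. Elementwise product with the kernel and sum: -2·-1 + 3·-2.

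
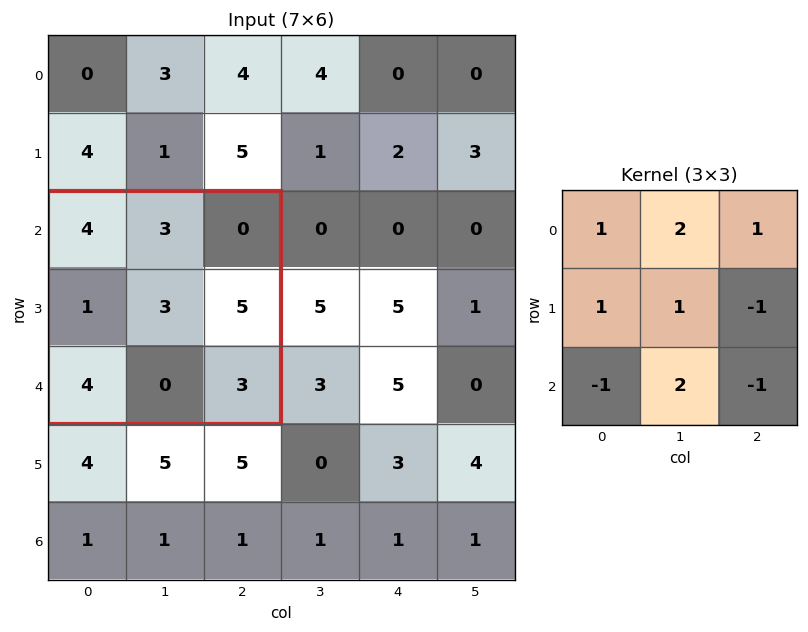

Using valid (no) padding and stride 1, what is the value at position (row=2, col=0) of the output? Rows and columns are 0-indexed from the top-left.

The receptive field on the input at this output position is [4 3 0 / 1 3 5 / 4 0 3]. Elementwise product with the kernel and sum: 4·1 + 3·2 + 0·1 + 1·1 + 3·1 + 5·-1 + 4·-1 + 0·2 + 3·-1.

2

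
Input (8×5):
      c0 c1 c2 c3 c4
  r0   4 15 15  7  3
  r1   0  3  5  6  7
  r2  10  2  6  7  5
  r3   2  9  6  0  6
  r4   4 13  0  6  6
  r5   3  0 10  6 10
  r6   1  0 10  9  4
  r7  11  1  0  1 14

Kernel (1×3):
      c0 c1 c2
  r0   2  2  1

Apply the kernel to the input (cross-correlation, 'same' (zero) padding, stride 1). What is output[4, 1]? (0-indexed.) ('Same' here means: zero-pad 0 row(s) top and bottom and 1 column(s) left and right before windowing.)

34

The receptive field on the zero-padded input at this output position is [4 13 0]. Elementwise product with the kernel and sum: 4·2 + 13·2 + 0·1.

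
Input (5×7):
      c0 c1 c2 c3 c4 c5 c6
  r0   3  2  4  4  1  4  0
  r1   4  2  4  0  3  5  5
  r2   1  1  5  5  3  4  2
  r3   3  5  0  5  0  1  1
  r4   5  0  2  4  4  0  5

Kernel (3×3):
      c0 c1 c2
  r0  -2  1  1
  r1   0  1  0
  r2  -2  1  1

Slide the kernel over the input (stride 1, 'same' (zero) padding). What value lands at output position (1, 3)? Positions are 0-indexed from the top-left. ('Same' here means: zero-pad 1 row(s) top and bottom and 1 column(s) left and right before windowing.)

-5

The receptive field on the zero-padded input at this output position is [4 4 1 / 4 0 3 / 5 5 3]. Elementwise product with the kernel and sum: 4·-2 + 4·1 + 1·1 + 0·1 + 5·-2 + 5·1 + 3·1.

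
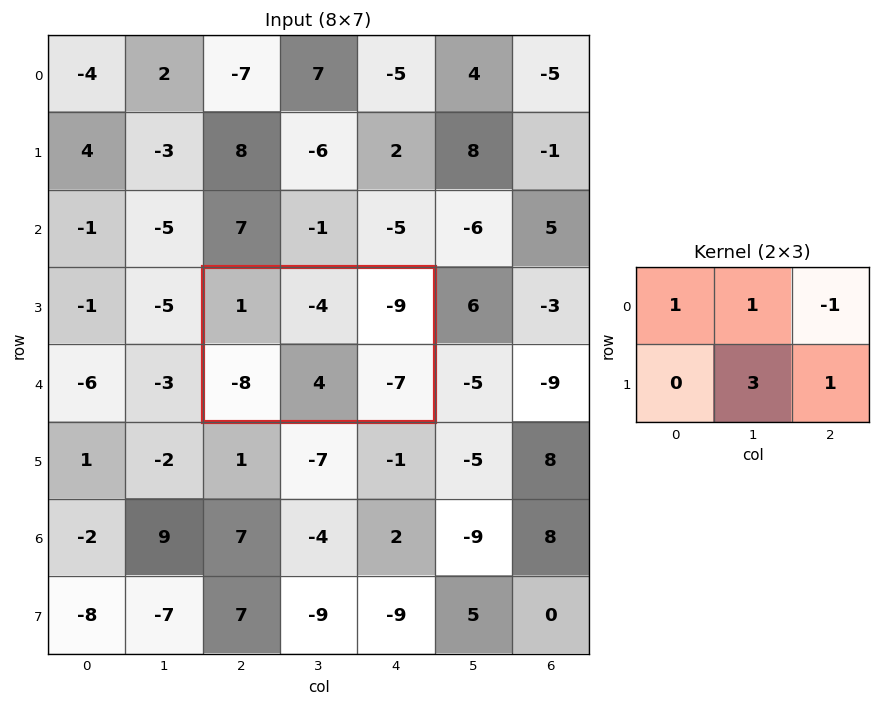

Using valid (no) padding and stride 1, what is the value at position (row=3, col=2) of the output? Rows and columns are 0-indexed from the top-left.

The receptive field on the input at this output position is [1 -4 -9 / -8 4 -7]. Elementwise product with the kernel and sum: 1·1 + -4·1 + -9·-1 + 4·3 + -7·1.

11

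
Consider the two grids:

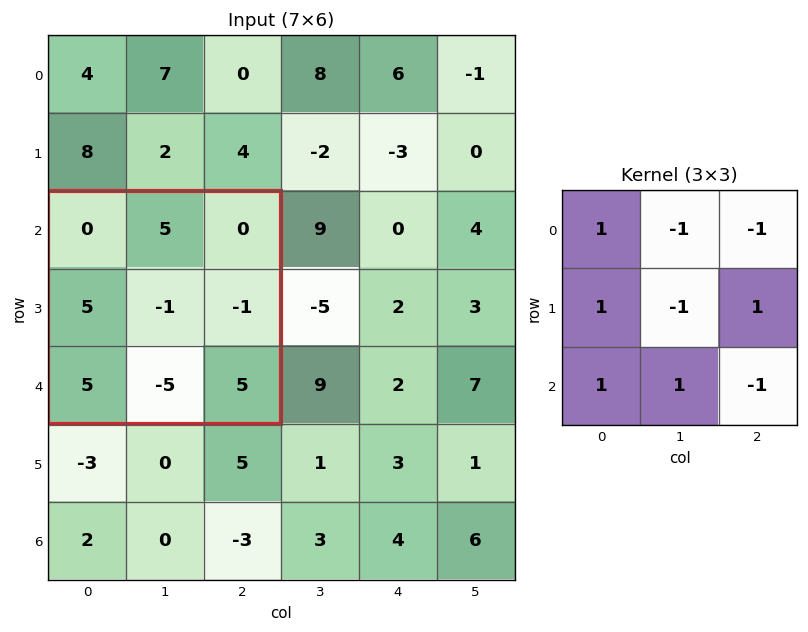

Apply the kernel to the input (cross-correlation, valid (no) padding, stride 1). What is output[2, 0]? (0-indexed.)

The receptive field on the input at this output position is [0 5 0 / 5 -1 -1 / 5 -5 5]. Elementwise product with the kernel and sum: 0·1 + 5·-1 + 0·-1 + 5·1 + -1·-1 + -1·1 + 5·1 + -5·1 + 5·-1.

-5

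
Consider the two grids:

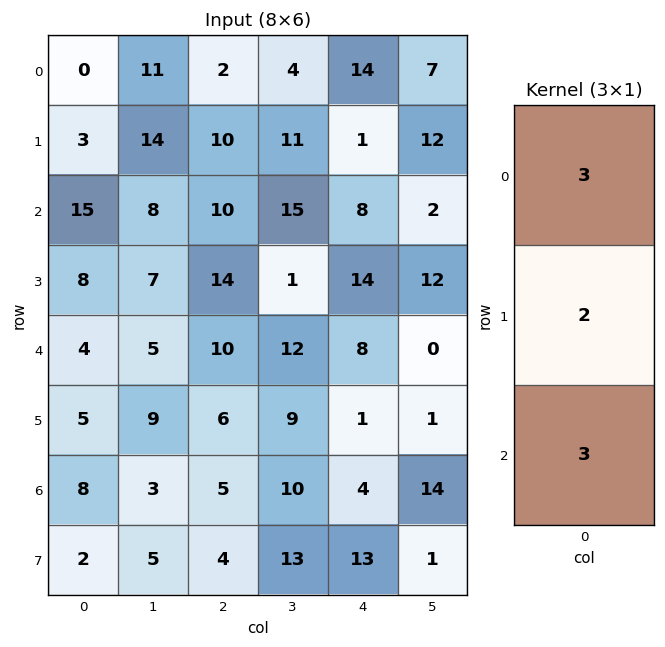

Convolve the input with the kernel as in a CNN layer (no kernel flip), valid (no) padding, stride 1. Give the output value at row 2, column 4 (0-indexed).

76

The receptive field on the input at this output position is [8 / 14 / 8]. Elementwise product with the kernel and sum: 8·3 + 14·2 + 8·3.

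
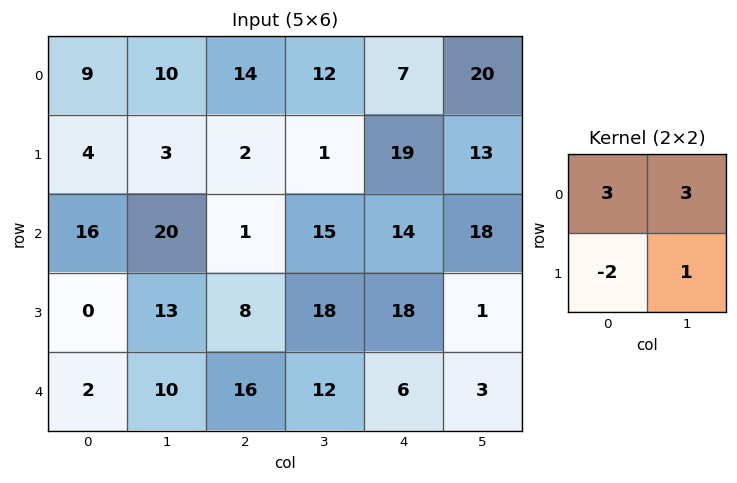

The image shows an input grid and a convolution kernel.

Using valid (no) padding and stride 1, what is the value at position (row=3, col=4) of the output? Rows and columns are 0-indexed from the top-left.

The receptive field on the input at this output position is [18 1 / 6 3]. Elementwise product with the kernel and sum: 18·3 + 1·3 + 6·-2 + 3·1.

48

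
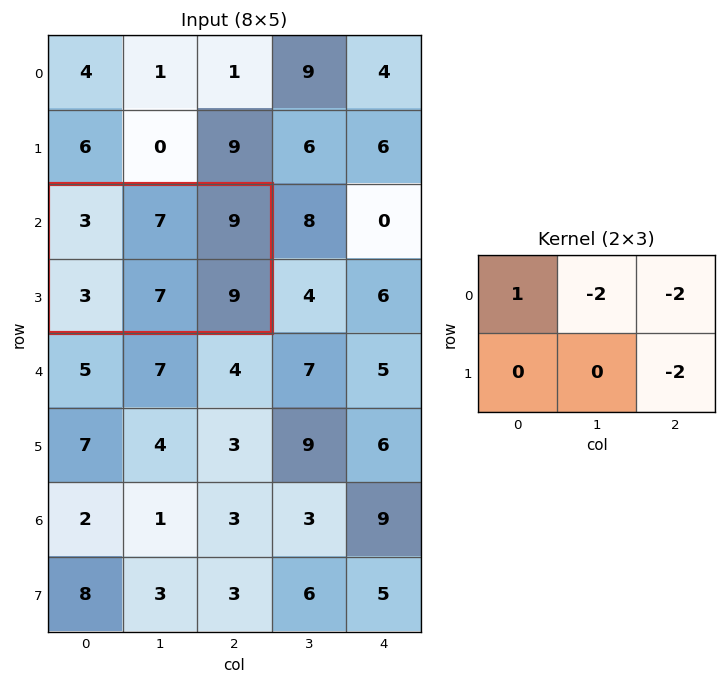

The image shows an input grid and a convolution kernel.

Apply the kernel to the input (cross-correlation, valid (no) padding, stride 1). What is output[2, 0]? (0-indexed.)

The receptive field on the input at this output position is [3 7 9 / 3 7 9]. Elementwise product with the kernel and sum: 3·1 + 7·-2 + 9·-2 + 9·-2.

-47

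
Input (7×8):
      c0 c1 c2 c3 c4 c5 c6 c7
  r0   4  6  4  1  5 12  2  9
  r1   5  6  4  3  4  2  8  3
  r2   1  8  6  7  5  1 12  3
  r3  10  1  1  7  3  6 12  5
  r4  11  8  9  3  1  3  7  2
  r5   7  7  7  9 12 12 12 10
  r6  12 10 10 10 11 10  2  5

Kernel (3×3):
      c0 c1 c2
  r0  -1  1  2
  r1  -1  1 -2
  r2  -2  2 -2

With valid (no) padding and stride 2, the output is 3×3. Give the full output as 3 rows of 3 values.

Output[0,0]: The receptive field on the input at this output position is [4 6 4 / 5 6 4 / 1 8 6]. Elementwise product with the kernel and sum: 4·-1 + 6·1 + 4·2 + 5·-1 + 6·1 + 4·-2 + 1·-2 + 8·2 + 6·-2.

5 -10 -39
-16 -3 -11
-23 -48 -14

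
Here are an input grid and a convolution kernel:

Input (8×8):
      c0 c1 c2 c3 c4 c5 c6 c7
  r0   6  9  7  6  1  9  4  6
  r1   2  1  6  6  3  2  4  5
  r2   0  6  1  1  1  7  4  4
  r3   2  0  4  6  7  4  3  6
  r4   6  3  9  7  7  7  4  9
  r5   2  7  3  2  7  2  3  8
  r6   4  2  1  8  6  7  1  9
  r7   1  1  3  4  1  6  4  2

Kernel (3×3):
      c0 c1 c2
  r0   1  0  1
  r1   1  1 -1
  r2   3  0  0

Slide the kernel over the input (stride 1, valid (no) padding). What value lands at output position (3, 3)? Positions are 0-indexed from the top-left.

23

The receptive field on the input at this output position is [6 7 4 / 7 7 7 / 2 7 2]. Elementwise product with the kernel and sum: 6·1 + 4·1 + 7·1 + 7·1 + 7·-1 + 2·3.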